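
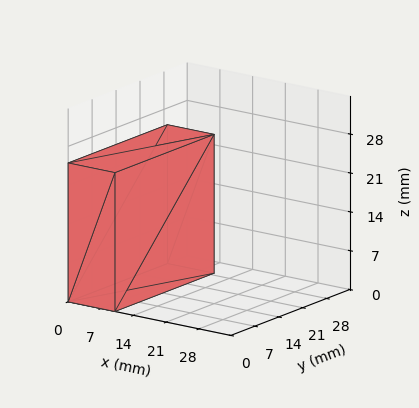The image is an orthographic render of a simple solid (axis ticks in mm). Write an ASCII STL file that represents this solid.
Reading the render: the shape is a rectangular box, roughly 10 × 29 mm footprint and 25 mm tall (dimensions read to the nearest mm from the axis ticks). For the STL, each face is triangulated and given an outward normal.

solid part
  facet normal 0.0000 0.0000 -1.0000
    outer loop
      vertex 10.000 29.000 0.000
      vertex 10.000 0.000 0.000
      vertex 0.000 0.000 0.000
    endloop
  endfacet
  facet normal 0.0000 0.0000 -1.0000
    outer loop
      vertex 0.000 29.000 0.000
      vertex 10.000 29.000 0.000
      vertex 0.000 0.000 0.000
    endloop
  endfacet
  facet normal 0.0000 0.0000 1.0000
    outer loop
      vertex 0.000 0.000 25.000
      vertex 10.000 0.000 25.000
      vertex 10.000 29.000 25.000
    endloop
  endfacet
  facet normal 0.0000 0.0000 1.0000
    outer loop
      vertex 0.000 0.000 25.000
      vertex 10.000 29.000 25.000
      vertex 0.000 29.000 25.000
    endloop
  endfacet
  facet normal 0.0000 -1.0000 0.0000
    outer loop
      vertex 0.000 0.000 0.000
      vertex 10.000 0.000 0.000
      vertex 10.000 0.000 25.000
    endloop
  endfacet
  facet normal 0.0000 -1.0000 0.0000
    outer loop
      vertex 0.000 0.000 0.000
      vertex 10.000 0.000 25.000
      vertex 0.000 0.000 25.000
    endloop
  endfacet
  facet normal 0.0000 1.0000 0.0000
    outer loop
      vertex 10.000 29.000 25.000
      vertex 10.000 29.000 0.000
      vertex 0.000 29.000 0.000
    endloop
  endfacet
  facet normal 0.0000 1.0000 0.0000
    outer loop
      vertex 0.000 29.000 25.000
      vertex 10.000 29.000 25.000
      vertex 0.000 29.000 0.000
    endloop
  endfacet
  facet normal -1.0000 0.0000 0.0000
    outer loop
      vertex 0.000 29.000 25.000
      vertex 0.000 29.000 0.000
      vertex 0.000 0.000 0.000
    endloop
  endfacet
  facet normal -1.0000 0.0000 0.0000
    outer loop
      vertex 0.000 0.000 25.000
      vertex 0.000 29.000 25.000
      vertex 0.000 0.000 0.000
    endloop
  endfacet
  facet normal 1.0000 0.0000 0.0000
    outer loop
      vertex 10.000 0.000 0.000
      vertex 10.000 29.000 0.000
      vertex 10.000 29.000 25.000
    endloop
  endfacet
  facet normal 1.0000 0.0000 0.0000
    outer loop
      vertex 10.000 0.000 0.000
      vertex 10.000 29.000 25.000
      vertex 10.000 0.000 25.000
    endloop
  endfacet
endsolid part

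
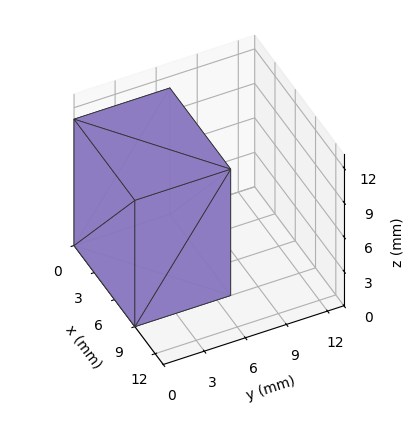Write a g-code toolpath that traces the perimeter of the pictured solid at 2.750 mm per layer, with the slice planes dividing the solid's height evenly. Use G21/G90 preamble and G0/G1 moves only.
Reading the render: the shape is a rectangular box, roughly 9 × 7 mm footprint and 11 mm tall (dimensions read to the nearest mm from the axis ticks). For the g-code, the solid's height is divided into equal slices at the stated Δz and each level perimeter traced with G1 moves after a G0 lift.

; perimeter-only toolpath
G21 ; units = mm
G90 ; absolute positioning
G28 ; home
; layer 1
G0 Z2.750
G0 X0.000 Y0.000
G1 X9.000 Y0.000
G1 X9.000 Y7.000
G1 X0.000 Y7.000
G1 X0.000 Y0.000
; layer 2
G0 Z5.500
G0 X0.000 Y0.000
G1 X9.000 Y0.000
G1 X9.000 Y7.000
G1 X0.000 Y7.000
G1 X0.000 Y0.000
; layer 3
G0 Z8.250
G0 X0.000 Y0.000
G1 X9.000 Y0.000
G1 X9.000 Y7.000
G1 X0.000 Y7.000
G1 X0.000 Y0.000
; layer 4
G0 Z11.000
G0 X0.000 Y0.000
G1 X9.000 Y0.000
G1 X9.000 Y7.000
G1 X0.000 Y7.000
G1 X0.000 Y0.000
M2 ; end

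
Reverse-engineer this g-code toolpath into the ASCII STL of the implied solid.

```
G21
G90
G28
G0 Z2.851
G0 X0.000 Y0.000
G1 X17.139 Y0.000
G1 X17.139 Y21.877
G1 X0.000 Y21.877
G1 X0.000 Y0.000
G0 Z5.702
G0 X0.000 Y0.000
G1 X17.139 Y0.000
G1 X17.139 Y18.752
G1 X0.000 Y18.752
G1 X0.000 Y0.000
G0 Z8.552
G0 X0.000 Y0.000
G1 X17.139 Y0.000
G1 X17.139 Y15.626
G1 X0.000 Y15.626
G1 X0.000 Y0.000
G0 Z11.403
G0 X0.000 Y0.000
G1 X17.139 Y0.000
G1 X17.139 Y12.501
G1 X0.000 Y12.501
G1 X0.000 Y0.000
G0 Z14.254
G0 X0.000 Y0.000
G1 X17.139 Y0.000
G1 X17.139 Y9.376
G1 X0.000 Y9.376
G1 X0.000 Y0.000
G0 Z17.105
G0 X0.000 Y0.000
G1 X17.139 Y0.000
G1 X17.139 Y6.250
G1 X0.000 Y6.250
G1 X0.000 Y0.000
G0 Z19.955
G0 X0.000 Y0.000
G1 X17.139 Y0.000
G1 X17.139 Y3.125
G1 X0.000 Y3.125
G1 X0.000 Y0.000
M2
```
solid part
  facet normal 0.0000 0.0000 -1.0000
    outer loop
      vertex 17.139 25.002 0.000
      vertex 17.139 0.000 0.000
      vertex 0.000 0.000 0.000
    endloop
  endfacet
  facet normal 0.0000 0.0000 -1.0000
    outer loop
      vertex 0.000 25.002 0.000
      vertex 17.139 25.002 0.000
      vertex 0.000 0.000 0.000
    endloop
  endfacet
  facet normal 0.0000 -1.0000 0.0000
    outer loop
      vertex 0.000 0.000 0.000
      vertex 17.139 0.000 0.000
      vertex 17.139 0.000 22.806
    endloop
  endfacet
  facet normal 0.0000 -1.0000 0.0000
    outer loop
      vertex 0.000 0.000 0.000
      vertex 17.139 0.000 22.806
      vertex 0.000 0.000 22.806
    endloop
  endfacet
  facet normal 0.0000 0.6739 0.7388
    outer loop
      vertex 0.000 0.000 22.806
      vertex 17.139 0.000 22.806
      vertex 17.139 25.002 0.000
    endloop
  endfacet
  facet normal 0.0000 0.6739 0.7388
    outer loop
      vertex 0.000 0.000 22.806
      vertex 17.139 25.002 0.000
      vertex 0.000 25.002 0.000
    endloop
  endfacet
  facet normal -1.0000 0.0000 0.0000
    outer loop
      vertex 0.000 0.000 22.806
      vertex 0.000 25.002 0.000
      vertex 0.000 0.000 0.000
    endloop
  endfacet
  facet normal 1.0000 0.0000 0.0000
    outer loop
      vertex 17.139 0.000 0.000
      vertex 17.139 25.002 0.000
      vertex 17.139 0.000 22.806
    endloop
  endfacet
endsolid part

The G0 Z moves step by Δz≈2.851 mm. The G1 loops shrink linearly with z, so the solid tapers from its base footprint up to z≈22.8. Closing with a flat bottom cap and the tapered top and triangulating gives 8 facets — a wedge (ramp): 17.1 × 25 mm base, rising to 22.8 mm along the y=0 edge and sloping linearly to z=0 at y=25.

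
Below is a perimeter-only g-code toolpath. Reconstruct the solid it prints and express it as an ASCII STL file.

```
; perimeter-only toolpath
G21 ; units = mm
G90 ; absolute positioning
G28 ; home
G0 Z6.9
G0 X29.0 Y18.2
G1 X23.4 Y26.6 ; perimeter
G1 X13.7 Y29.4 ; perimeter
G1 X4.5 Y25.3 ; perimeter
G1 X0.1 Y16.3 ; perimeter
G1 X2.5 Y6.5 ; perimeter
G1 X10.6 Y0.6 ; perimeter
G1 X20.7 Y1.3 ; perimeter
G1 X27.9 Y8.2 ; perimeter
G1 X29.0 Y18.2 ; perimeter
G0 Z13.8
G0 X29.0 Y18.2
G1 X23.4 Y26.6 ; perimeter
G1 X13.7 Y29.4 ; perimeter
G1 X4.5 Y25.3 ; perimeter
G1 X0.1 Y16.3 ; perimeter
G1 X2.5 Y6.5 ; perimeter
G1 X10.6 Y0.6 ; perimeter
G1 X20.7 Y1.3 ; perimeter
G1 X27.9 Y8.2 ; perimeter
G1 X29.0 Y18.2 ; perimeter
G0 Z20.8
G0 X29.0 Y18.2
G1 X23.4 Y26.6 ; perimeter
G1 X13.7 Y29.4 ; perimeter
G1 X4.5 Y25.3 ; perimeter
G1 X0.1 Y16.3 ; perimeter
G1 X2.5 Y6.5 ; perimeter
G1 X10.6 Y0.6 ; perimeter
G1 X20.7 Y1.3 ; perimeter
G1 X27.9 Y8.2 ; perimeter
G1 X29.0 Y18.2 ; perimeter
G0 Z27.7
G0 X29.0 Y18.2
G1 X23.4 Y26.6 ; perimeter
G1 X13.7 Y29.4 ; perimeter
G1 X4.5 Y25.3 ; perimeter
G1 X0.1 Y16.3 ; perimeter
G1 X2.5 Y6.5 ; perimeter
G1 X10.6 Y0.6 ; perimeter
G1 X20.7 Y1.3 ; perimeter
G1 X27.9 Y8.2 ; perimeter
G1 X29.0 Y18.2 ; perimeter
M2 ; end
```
solid part
  facet normal 0.0000 0.0000 -1.0000
    outer loop
      vertex 13.7 29.4 0.0
      vertex 23.4 26.6 0.0
      vertex 29.0 18.2 0.0
    endloop
  endfacet
  facet normal 0.0000 0.0000 -1.0000
    outer loop
      vertex 4.5 25.3 0.0
      vertex 13.7 29.4 0.0
      vertex 29.0 18.2 0.0
    endloop
  endfacet
  facet normal 0.0000 0.0000 -1.0000
    outer loop
      vertex 0.1 16.3 0.0
      vertex 4.5 25.3 0.0
      vertex 29.0 18.2 0.0
    endloop
  endfacet
  facet normal 0.0000 0.0000 -1.0000
    outer loop
      vertex 2.5 6.5 0.0
      vertex 0.1 16.3 0.0
      vertex 29.0 18.2 0.0
    endloop
  endfacet
  facet normal 0.0000 0.0000 -1.0000
    outer loop
      vertex 10.6 0.6 0.0
      vertex 2.5 6.5 0.0
      vertex 29.0 18.2 0.0
    endloop
  endfacet
  facet normal 0.0000 0.0000 -1.0000
    outer loop
      vertex 20.7 1.3 0.0
      vertex 10.6 0.6 0.0
      vertex 29.0 18.2 0.0
    endloop
  endfacet
  facet normal 0.0000 0.0000 -1.0000
    outer loop
      vertex 27.9 8.2 0.0
      vertex 20.7 1.3 0.0
      vertex 29.0 18.2 0.0
    endloop
  endfacet
  facet normal 0.0000 0.0000 1.0000
    outer loop
      vertex 29.0 18.2 27.7
      vertex 23.4 26.6 27.7
      vertex 13.7 29.4 27.7
    endloop
  endfacet
  facet normal 0.0000 0.0000 1.0000
    outer loop
      vertex 29.0 18.2 27.7
      vertex 13.7 29.4 27.7
      vertex 4.5 25.3 27.7
    endloop
  endfacet
  facet normal 0.0000 0.0000 1.0000
    outer loop
      vertex 29.0 18.2 27.7
      vertex 4.5 25.3 27.7
      vertex 0.1 16.3 27.7
    endloop
  endfacet
  facet normal 0.0000 0.0000 1.0000
    outer loop
      vertex 29.0 18.2 27.7
      vertex 0.1 16.3 27.7
      vertex 2.5 6.5 27.7
    endloop
  endfacet
  facet normal 0.0000 0.0000 1.0000
    outer loop
      vertex 29.0 18.2 27.7
      vertex 2.5 6.5 27.7
      vertex 10.6 0.6 27.7
    endloop
  endfacet
  facet normal 0.0000 0.0000 1.0000
    outer loop
      vertex 29.0 18.2 27.7
      vertex 10.6 0.6 27.7
      vertex 20.7 1.3 27.7
    endloop
  endfacet
  facet normal 0.0000 0.0000 1.0000
    outer loop
      vertex 29.0 18.2 27.7
      vertex 20.7 1.3 27.7
      vertex 27.9 8.2 27.7
    endloop
  endfacet
  facet normal 0.8321 0.5547 0.0000
    outer loop
      vertex 29.0 18.2 0.0
      vertex 23.4 26.6 0.0
      vertex 23.4 26.6 27.7
    endloop
  endfacet
  facet normal 0.8321 0.5547 0.0000
    outer loop
      vertex 29.0 18.2 0.0
      vertex 23.4 26.6 27.7
      vertex 29.0 18.2 27.7
    endloop
  endfacet
  facet normal 0.2773 0.9608 0.0000
    outer loop
      vertex 23.4 26.6 0.0
      vertex 13.7 29.4 0.0
      vertex 13.7 29.4 27.7
    endloop
  endfacet
  facet normal 0.2773 0.9608 0.0000
    outer loop
      vertex 23.4 26.6 0.0
      vertex 13.7 29.4 27.7
      vertex 23.4 26.6 27.7
    endloop
  endfacet
  facet normal -0.4071 0.9134 0.0000
    outer loop
      vertex 13.7 29.4 0.0
      vertex 4.5 25.3 0.0
      vertex 4.5 25.3 27.7
    endloop
  endfacet
  facet normal -0.4071 0.9134 0.0000
    outer loop
      vertex 13.7 29.4 0.0
      vertex 4.5 25.3 27.7
      vertex 13.7 29.4 27.7
    endloop
  endfacet
  facet normal -0.8984 0.4392 0.0000
    outer loop
      vertex 4.5 25.3 0.0
      vertex 0.1 16.3 0.0
      vertex 0.1 16.3 27.7
    endloop
  endfacet
  facet normal -0.8984 0.4392 0.0000
    outer loop
      vertex 4.5 25.3 0.0
      vertex 0.1 16.3 27.7
      vertex 4.5 25.3 27.7
    endloop
  endfacet
  facet normal -0.9713 -0.2379 0.0000
    outer loop
      vertex 0.1 16.3 0.0
      vertex 2.5 6.5 0.0
      vertex 2.5 6.5 27.7
    endloop
  endfacet
  facet normal -0.9713 -0.2379 0.0000
    outer loop
      vertex 0.1 16.3 0.0
      vertex 2.5 6.5 27.7
      vertex 0.1 16.3 27.7
    endloop
  endfacet
  facet normal -0.5888 -0.8083 0.0000
    outer loop
      vertex 2.5 6.5 0.0
      vertex 10.6 0.6 0.0
      vertex 10.6 0.6 27.7
    endloop
  endfacet
  facet normal -0.5888 -0.8083 0.0000
    outer loop
      vertex 2.5 6.5 0.0
      vertex 10.6 0.6 27.7
      vertex 2.5 6.5 27.7
    endloop
  endfacet
  facet normal 0.0691 -0.9976 0.0000
    outer loop
      vertex 10.6 0.6 0.0
      vertex 20.7 1.3 0.0
      vertex 20.7 1.3 27.7
    endloop
  endfacet
  facet normal 0.0691 -0.9976 0.0000
    outer loop
      vertex 10.6 0.6 0.0
      vertex 20.7 1.3 27.7
      vertex 10.6 0.6 27.7
    endloop
  endfacet
  facet normal 0.6919 -0.7220 0.0000
    outer loop
      vertex 20.7 1.3 0.0
      vertex 27.9 8.2 0.0
      vertex 27.9 8.2 27.7
    endloop
  endfacet
  facet normal 0.6919 -0.7220 0.0000
    outer loop
      vertex 20.7 1.3 0.0
      vertex 27.9 8.2 27.7
      vertex 20.7 1.3 27.7
    endloop
  endfacet
  facet normal 0.9940 -0.1093 0.0000
    outer loop
      vertex 27.9 8.2 0.0
      vertex 29.0 18.2 0.0
      vertex 29.0 18.2 27.7
    endloop
  endfacet
  facet normal 0.9940 -0.1093 0.0000
    outer loop
      vertex 27.9 8.2 0.0
      vertex 29.0 18.2 27.7
      vertex 27.9 8.2 27.7
    endloop
  endfacet
endsolid part

The G0 Z moves step by Δz≈6.9 mm. Every layer's G1 loop is the same polygon, so the solid is a straight extrusion of it from z=0 to z≈27.7. Closing with flat bottom and top caps and triangulating gives 32 facets — a regular 9-sided prism (a cylinder approximated with 9 flat sides), circumscribed radius ≈ 14.7 mm, height ≈ 27.7 mm.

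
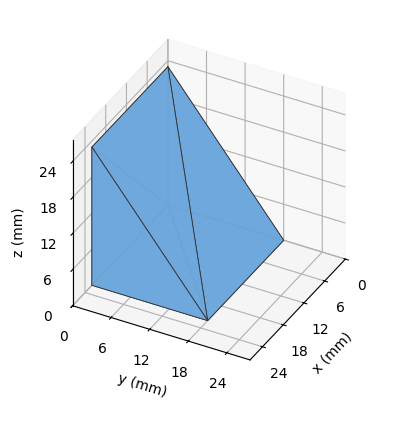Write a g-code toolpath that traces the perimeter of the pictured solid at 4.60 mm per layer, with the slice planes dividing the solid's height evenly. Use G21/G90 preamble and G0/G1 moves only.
Reading the render: the shape is a wedge (ramp): 22 × 18 mm base, rising to 23 mm along the y=0 edge and sloping linearly to z=0 at y=18 (dimensions read to the nearest mm from the axis ticks). For the g-code, the solid's height is divided into equal slices at the stated Δz and each level perimeter traced with G1 moves after a G0 lift.

; perimeter-only toolpath
G21 ; units = mm
G90 ; absolute positioning
G28 ; home
; layer 1
G0 Z4.60
G0 X0.00 Y0.00
G1 X22.00 Y0.00
G1 X22.00 Y14.40
G1 X0.00 Y14.40
G1 X0.00 Y0.00
; layer 2
G0 Z9.20
G0 X0.00 Y0.00
G1 X22.00 Y0.00
G1 X22.00 Y10.80
G1 X0.00 Y10.80
G1 X0.00 Y0.00
; layer 3
G0 Z13.80
G0 X0.00 Y0.00
G1 X22.00 Y0.00
G1 X22.00 Y7.20
G1 X0.00 Y7.20
G1 X0.00 Y0.00
; layer 4
G0 Z18.40
G0 X0.00 Y0.00
G1 X22.00 Y0.00
G1 X22.00 Y3.60
G1 X0.00 Y3.60
G1 X0.00 Y0.00
M2 ; end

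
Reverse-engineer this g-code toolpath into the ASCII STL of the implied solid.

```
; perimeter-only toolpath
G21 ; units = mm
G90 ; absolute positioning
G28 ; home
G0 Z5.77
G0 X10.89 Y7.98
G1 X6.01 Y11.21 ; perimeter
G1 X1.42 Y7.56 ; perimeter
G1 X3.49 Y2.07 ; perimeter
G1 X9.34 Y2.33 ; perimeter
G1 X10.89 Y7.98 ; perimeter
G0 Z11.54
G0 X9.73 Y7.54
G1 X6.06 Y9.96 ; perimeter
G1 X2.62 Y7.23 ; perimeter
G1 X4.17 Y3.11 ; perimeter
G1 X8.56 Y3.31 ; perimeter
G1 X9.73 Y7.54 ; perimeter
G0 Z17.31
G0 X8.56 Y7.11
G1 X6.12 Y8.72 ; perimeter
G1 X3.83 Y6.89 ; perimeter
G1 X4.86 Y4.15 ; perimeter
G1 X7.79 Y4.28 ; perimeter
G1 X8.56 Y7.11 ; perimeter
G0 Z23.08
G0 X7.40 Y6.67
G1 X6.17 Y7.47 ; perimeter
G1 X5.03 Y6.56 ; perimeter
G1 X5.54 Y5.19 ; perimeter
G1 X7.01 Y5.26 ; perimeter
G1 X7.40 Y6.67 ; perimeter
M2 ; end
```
solid part
  facet normal 0.0000 0.0000 -1.0000
    outer loop
      vertex 0.22 7.89 0.00
      vertex 5.95 12.45 0.00
      vertex 12.06 8.42 0.00
    endloop
  endfacet
  facet normal 0.0000 0.0000 -1.0000
    outer loop
      vertex 2.80 1.03 0.00
      vertex 0.22 7.89 0.00
      vertex 12.06 8.42 0.00
    endloop
  endfacet
  facet normal 0.0000 0.0000 -1.0000
    outer loop
      vertex 10.12 1.36 0.00
      vertex 2.80 1.03 0.00
      vertex 12.06 8.42 0.00
    endloop
  endfacet
  facet normal 0.5424 0.8223 0.1720
    outer loop
      vertex 12.06 8.42 0.00
      vertex 5.95 12.45 0.00
      vertex 6.23 6.23 28.85
    endloop
  endfacet
  facet normal -0.6134 0.7708 0.1721
    outer loop
      vertex 5.95 12.45 0.00
      vertex 0.22 7.89 0.00
      vertex 6.23 6.23 28.85
    endloop
  endfacet
  facet normal -0.9220 -0.3468 0.1721
    outer loop
      vertex 0.22 7.89 0.00
      vertex 2.80 1.03 0.00
      vertex 6.23 6.23 28.85
    endloop
  endfacet
  facet normal 0.0444 -0.9841 0.1721
    outer loop
      vertex 2.80 1.03 0.00
      vertex 10.12 1.36 0.00
      vertex 6.23 6.23 28.85
    endloop
  endfacet
  facet normal 0.9499 -0.2610 0.1721
    outer loop
      vertex 10.12 1.36 0.00
      vertex 12.06 8.42 0.00
      vertex 6.23 6.23 28.85
    endloop
  endfacet
endsolid part

The G0 Z moves step by Δz≈5.77 mm. The G1 loops shrink linearly with z, so the solid tapers from its base footprint up to z≈28.9. Closing with a flat bottom cap and the tapered top and triangulating gives 8 facets — a regular 5-sided pyramid, base circumscribed radius ≈ 6.23 mm, apex at z ≈ 28.9 mm.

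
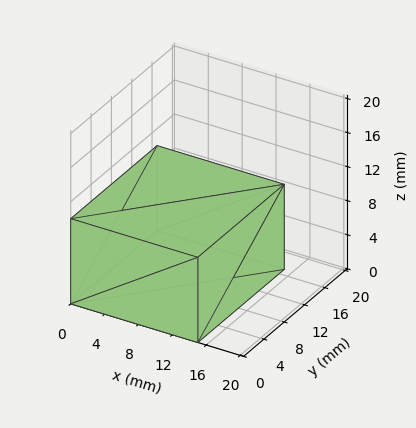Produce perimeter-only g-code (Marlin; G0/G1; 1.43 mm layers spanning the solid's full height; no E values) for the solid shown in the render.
Reading the render: the shape is a rectangular box, roughly 15 × 17 mm footprint and 10 mm tall (dimensions read to the nearest mm from the axis ticks). For the g-code, the solid's height is divided into equal slices at the stated Δz and each level perimeter traced with G1 moves after a G0 lift.

; perimeter-only toolpath
G21 ; units = mm
G90 ; absolute positioning
G28 ; home
; layer 1
G0 Z1.43
G0 X0.00 Y0.00
G1 X15.00 Y0.00
G1 X15.00 Y17.00
G1 X0.00 Y17.00
G1 X0.00 Y0.00
; layer 2
G0 Z2.86
G0 X0.00 Y0.00
G1 X15.00 Y0.00
G1 X15.00 Y17.00
G1 X0.00 Y17.00
G1 X0.00 Y0.00
; layer 3
G0 Z4.29
G0 X0.00 Y0.00
G1 X15.00 Y0.00
G1 X15.00 Y17.00
G1 X0.00 Y17.00
G1 X0.00 Y0.00
; layer 4
G0 Z5.71
G0 X0.00 Y0.00
G1 X15.00 Y0.00
G1 X15.00 Y17.00
G1 X0.00 Y17.00
G1 X0.00 Y0.00
; layer 5
G0 Z7.14
G0 X0.00 Y0.00
G1 X15.00 Y0.00
G1 X15.00 Y17.00
G1 X0.00 Y17.00
G1 X0.00 Y0.00
; layer 6
G0 Z8.57
G0 X0.00 Y0.00
G1 X15.00 Y0.00
G1 X15.00 Y17.00
G1 X0.00 Y17.00
G1 X0.00 Y0.00
; layer 7
G0 Z10.00
G0 X0.00 Y0.00
G1 X15.00 Y0.00
G1 X15.00 Y17.00
G1 X0.00 Y17.00
G1 X0.00 Y0.00
M2 ; end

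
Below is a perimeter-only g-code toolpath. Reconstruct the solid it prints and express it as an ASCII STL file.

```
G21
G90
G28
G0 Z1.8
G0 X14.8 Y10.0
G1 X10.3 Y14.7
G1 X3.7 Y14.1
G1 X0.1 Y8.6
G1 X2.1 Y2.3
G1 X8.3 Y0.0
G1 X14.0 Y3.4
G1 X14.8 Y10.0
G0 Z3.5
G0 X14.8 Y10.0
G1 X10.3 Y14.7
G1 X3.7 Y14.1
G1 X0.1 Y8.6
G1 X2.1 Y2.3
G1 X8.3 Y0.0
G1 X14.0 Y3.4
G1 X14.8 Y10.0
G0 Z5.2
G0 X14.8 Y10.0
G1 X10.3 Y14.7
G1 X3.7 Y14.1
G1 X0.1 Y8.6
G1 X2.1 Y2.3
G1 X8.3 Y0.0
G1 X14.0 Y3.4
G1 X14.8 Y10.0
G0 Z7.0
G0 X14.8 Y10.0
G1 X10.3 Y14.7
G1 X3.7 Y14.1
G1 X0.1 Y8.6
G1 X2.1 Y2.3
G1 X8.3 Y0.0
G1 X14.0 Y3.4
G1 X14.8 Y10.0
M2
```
solid part
  facet normal 0.0000 0.0000 -1.0000
    outer loop
      vertex 3.7 14.1 0.0
      vertex 10.3 14.7 0.0
      vertex 14.8 10.0 0.0
    endloop
  endfacet
  facet normal 0.0000 0.0000 -1.0000
    outer loop
      vertex 0.1 8.6 0.0
      vertex 3.7 14.1 0.0
      vertex 14.8 10.0 0.0
    endloop
  endfacet
  facet normal 0.0000 0.0000 -1.0000
    outer loop
      vertex 2.1 2.3 0.0
      vertex 0.1 8.6 0.0
      vertex 14.8 10.0 0.0
    endloop
  endfacet
  facet normal 0.0000 0.0000 -1.0000
    outer loop
      vertex 8.3 0.0 0.0
      vertex 2.1 2.3 0.0
      vertex 14.8 10.0 0.0
    endloop
  endfacet
  facet normal 0.0000 0.0000 -1.0000
    outer loop
      vertex 14.0 3.4 0.0
      vertex 8.3 0.0 0.0
      vertex 14.8 10.0 0.0
    endloop
  endfacet
  facet normal 0.0000 0.0000 1.0000
    outer loop
      vertex 14.8 10.0 7.0
      vertex 10.3 14.7 7.0
      vertex 3.7 14.1 7.0
    endloop
  endfacet
  facet normal 0.0000 0.0000 1.0000
    outer loop
      vertex 14.8 10.0 7.0
      vertex 3.7 14.1 7.0
      vertex 0.1 8.6 7.0
    endloop
  endfacet
  facet normal 0.0000 0.0000 1.0000
    outer loop
      vertex 14.8 10.0 7.0
      vertex 0.1 8.6 7.0
      vertex 2.1 2.3 7.0
    endloop
  endfacet
  facet normal 0.0000 0.0000 1.0000
    outer loop
      vertex 14.8 10.0 7.0
      vertex 2.1 2.3 7.0
      vertex 8.3 0.0 7.0
    endloop
  endfacet
  facet normal 0.0000 0.0000 1.0000
    outer loop
      vertex 14.8 10.0 7.0
      vertex 8.3 0.0 7.0
      vertex 14.0 3.4 7.0
    endloop
  endfacet
  facet normal 0.7223 0.6916 0.0000
    outer loop
      vertex 14.8 10.0 0.0
      vertex 10.3 14.7 0.0
      vertex 10.3 14.7 7.0
    endloop
  endfacet
  facet normal 0.7223 0.6916 0.0000
    outer loop
      vertex 14.8 10.0 0.0
      vertex 10.3 14.7 7.0
      vertex 14.8 10.0 7.0
    endloop
  endfacet
  facet normal -0.0905 0.9959 0.0000
    outer loop
      vertex 10.3 14.7 0.0
      vertex 3.7 14.1 0.0
      vertex 3.7 14.1 7.0
    endloop
  endfacet
  facet normal -0.0905 0.9959 0.0000
    outer loop
      vertex 10.3 14.7 0.0
      vertex 3.7 14.1 7.0
      vertex 10.3 14.7 7.0
    endloop
  endfacet
  facet normal -0.8367 0.5477 0.0000
    outer loop
      vertex 3.7 14.1 0.0
      vertex 0.1 8.6 0.0
      vertex 0.1 8.6 7.0
    endloop
  endfacet
  facet normal -0.8367 0.5477 0.0000
    outer loop
      vertex 3.7 14.1 0.0
      vertex 0.1 8.6 7.0
      vertex 3.7 14.1 7.0
    endloop
  endfacet
  facet normal -0.9531 -0.3026 0.0000
    outer loop
      vertex 0.1 8.6 0.0
      vertex 2.1 2.3 0.0
      vertex 2.1 2.3 7.0
    endloop
  endfacet
  facet normal -0.9531 -0.3026 0.0000
    outer loop
      vertex 0.1 8.6 0.0
      vertex 2.1 2.3 7.0
      vertex 0.1 8.6 7.0
    endloop
  endfacet
  facet normal -0.3478 -0.9376 0.0000
    outer loop
      vertex 2.1 2.3 0.0
      vertex 8.3 0.0 0.0
      vertex 8.3 0.0 7.0
    endloop
  endfacet
  facet normal -0.3478 -0.9376 0.0000
    outer loop
      vertex 2.1 2.3 0.0
      vertex 8.3 0.0 7.0
      vertex 2.1 2.3 7.0
    endloop
  endfacet
  facet normal 0.5123 -0.8588 0.0000
    outer loop
      vertex 8.3 0.0 0.0
      vertex 14.0 3.4 0.0
      vertex 14.0 3.4 7.0
    endloop
  endfacet
  facet normal 0.5123 -0.8588 0.0000
    outer loop
      vertex 8.3 0.0 0.0
      vertex 14.0 3.4 7.0
      vertex 8.3 0.0 7.0
    endloop
  endfacet
  facet normal 0.9927 -0.1203 0.0000
    outer loop
      vertex 14.0 3.4 0.0
      vertex 14.8 10.0 0.0
      vertex 14.8 10.0 7.0
    endloop
  endfacet
  facet normal 0.9927 -0.1203 0.0000
    outer loop
      vertex 14.0 3.4 0.0
      vertex 14.8 10.0 7.0
      vertex 14.0 3.4 7.0
    endloop
  endfacet
endsolid part

The G0 Z moves step by Δz≈1.8 mm. Every layer's G1 loop is the same polygon, so the solid is a straight extrusion of it from z=0 to z≈7. Closing with flat bottom and top caps and triangulating gives 24 facets — a regular 7-sided prism (a cylinder approximated with 7 flat sides), circumscribed radius ≈ 7.6 mm, height ≈ 7 mm.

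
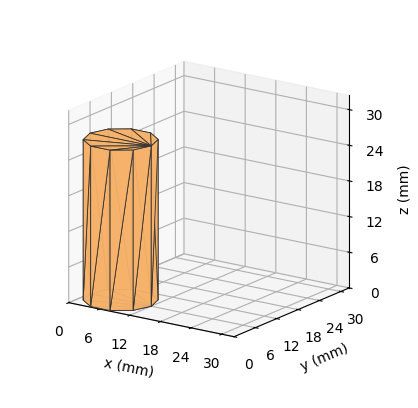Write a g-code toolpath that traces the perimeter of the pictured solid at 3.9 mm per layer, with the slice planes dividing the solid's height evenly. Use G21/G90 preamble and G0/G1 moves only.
Reading the render: the shape is a regular 10-sided prism (a cylinder approximated with 10 flat sides), circumscribed radius ≈ 6 mm, height ≈ 27 mm (dimensions read to the nearest mm from the axis ticks). For the g-code, the solid's height is divided into equal slices at the stated Δz and each level perimeter traced with G1 moves after a G0 lift.

; perimeter-only toolpath
G21 ; units = mm
G90 ; absolute positioning
G28 ; home
; layer 1
G0 Z3.9
G0 X12.0 Y6.0
G1 X10.9 Y9.5
G1 X7.9 Y11.7
G1 X4.1 Y11.7
G1 X1.1 Y9.5
G1 X0.0 Y6.0
G1 X1.1 Y2.5
G1 X4.1 Y0.3
G1 X7.9 Y0.3
G1 X10.9 Y2.5
G1 X12.0 Y6.0
; layer 2
G0 Z7.7
G0 X12.0 Y6.0
G1 X10.9 Y9.5
G1 X7.9 Y11.7
G1 X4.1 Y11.7
G1 X1.1 Y9.5
G1 X0.0 Y6.0
G1 X1.1 Y2.5
G1 X4.1 Y0.3
G1 X7.9 Y0.3
G1 X10.9 Y2.5
G1 X12.0 Y6.0
; layer 3
G0 Z11.6
G0 X12.0 Y6.0
G1 X10.9 Y9.5
G1 X7.9 Y11.7
G1 X4.1 Y11.7
G1 X1.1 Y9.5
G1 X0.0 Y6.0
G1 X1.1 Y2.5
G1 X4.1 Y0.3
G1 X7.9 Y0.3
G1 X10.9 Y2.5
G1 X12.0 Y6.0
; layer 4
G0 Z15.4
G0 X12.0 Y6.0
G1 X10.9 Y9.5
G1 X7.9 Y11.7
G1 X4.1 Y11.7
G1 X1.1 Y9.5
G1 X0.0 Y6.0
G1 X1.1 Y2.5
G1 X4.1 Y0.3
G1 X7.9 Y0.3
G1 X10.9 Y2.5
G1 X12.0 Y6.0
; layer 5
G0 Z19.3
G0 X12.0 Y6.0
G1 X10.9 Y9.5
G1 X7.9 Y11.7
G1 X4.1 Y11.7
G1 X1.1 Y9.5
G1 X0.0 Y6.0
G1 X1.1 Y2.5
G1 X4.1 Y0.3
G1 X7.9 Y0.3
G1 X10.9 Y2.5
G1 X12.0 Y6.0
; layer 6
G0 Z23.1
G0 X12.0 Y6.0
G1 X10.9 Y9.5
G1 X7.9 Y11.7
G1 X4.1 Y11.7
G1 X1.1 Y9.5
G1 X0.0 Y6.0
G1 X1.1 Y2.5
G1 X4.1 Y0.3
G1 X7.9 Y0.3
G1 X10.9 Y2.5
G1 X12.0 Y6.0
; layer 7
G0 Z27.0
G0 X12.0 Y6.0
G1 X10.9 Y9.5
G1 X7.9 Y11.7
G1 X4.1 Y11.7
G1 X1.1 Y9.5
G1 X0.0 Y6.0
G1 X1.1 Y2.5
G1 X4.1 Y0.3
G1 X7.9 Y0.3
G1 X10.9 Y2.5
G1 X12.0 Y6.0
M2 ; end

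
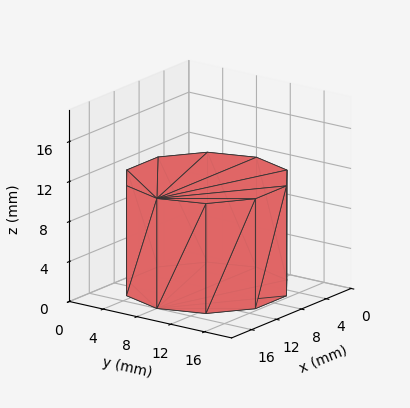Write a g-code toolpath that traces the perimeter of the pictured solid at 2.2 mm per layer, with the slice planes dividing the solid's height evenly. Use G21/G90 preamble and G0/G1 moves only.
Reading the render: the shape is a regular 10-sided prism (a cylinder approximated with 10 flat sides), circumscribed radius ≈ 8 mm, height ≈ 11 mm (dimensions read to the nearest mm from the axis ticks). For the g-code, the solid's height is divided into equal slices at the stated Δz and each level perimeter traced with G1 moves after a G0 lift.

; perimeter-only toolpath
G21 ; units = mm
G90 ; absolute positioning
G28 ; home
; layer 1
G0 Z2.2
G0 X16.0 Y8.0
G1 X14.5 Y12.7
G1 X10.5 Y15.6
G1 X5.5 Y15.6
G1 X1.5 Y12.7
G1 X0.0 Y8.0
G1 X1.5 Y3.3
G1 X5.5 Y0.4
G1 X10.5 Y0.4
G1 X14.5 Y3.3
G1 X16.0 Y8.0
; layer 2
G0 Z4.4
G0 X16.0 Y8.0
G1 X14.5 Y12.7
G1 X10.5 Y15.6
G1 X5.5 Y15.6
G1 X1.5 Y12.7
G1 X0.0 Y8.0
G1 X1.5 Y3.3
G1 X5.5 Y0.4
G1 X10.5 Y0.4
G1 X14.5 Y3.3
G1 X16.0 Y8.0
; layer 3
G0 Z6.6
G0 X16.0 Y8.0
G1 X14.5 Y12.7
G1 X10.5 Y15.6
G1 X5.5 Y15.6
G1 X1.5 Y12.7
G1 X0.0 Y8.0
G1 X1.5 Y3.3
G1 X5.5 Y0.4
G1 X10.5 Y0.4
G1 X14.5 Y3.3
G1 X16.0 Y8.0
; layer 4
G0 Z8.8
G0 X16.0 Y8.0
G1 X14.5 Y12.7
G1 X10.5 Y15.6
G1 X5.5 Y15.6
G1 X1.5 Y12.7
G1 X0.0 Y8.0
G1 X1.5 Y3.3
G1 X5.5 Y0.4
G1 X10.5 Y0.4
G1 X14.5 Y3.3
G1 X16.0 Y8.0
; layer 5
G0 Z11.0
G0 X16.0 Y8.0
G1 X14.5 Y12.7
G1 X10.5 Y15.6
G1 X5.5 Y15.6
G1 X1.5 Y12.7
G1 X0.0 Y8.0
G1 X1.5 Y3.3
G1 X5.5 Y0.4
G1 X10.5 Y0.4
G1 X14.5 Y3.3
G1 X16.0 Y8.0
M2 ; end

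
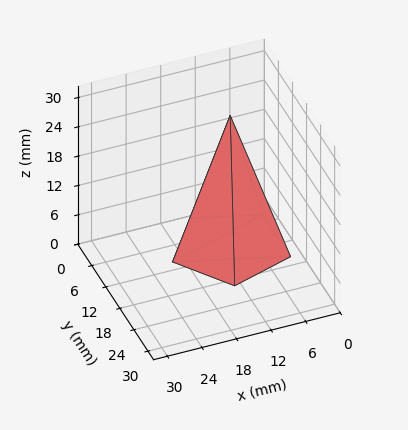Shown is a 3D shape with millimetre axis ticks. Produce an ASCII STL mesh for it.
Reading the render: the shape is a regular 5-sided pyramid, base circumscribed radius ≈ 10 mm, apex at z ≈ 27 mm (dimensions read to the nearest mm from the axis ticks). For the STL, each face is triangulated and given an outward normal.

solid part
  facet normal 0.0000 0.0000 -1.0000
    outer loop
      vertex 1.91 15.88 0.00
      vertex 13.09 19.51 0.00
      vertex 20.00 10.00 0.00
    endloop
  endfacet
  facet normal 0.0000 0.0000 -1.0000
    outer loop
      vertex 1.91 4.12 0.00
      vertex 1.91 15.88 0.00
      vertex 20.00 10.00 0.00
    endloop
  endfacet
  facet normal 0.0000 0.0000 -1.0000
    outer loop
      vertex 13.09 0.49 0.00
      vertex 1.91 4.12 0.00
      vertex 20.00 10.00 0.00
    endloop
  endfacet
  facet normal 0.7750 0.5631 0.2870
    outer loop
      vertex 20.00 10.00 0.00
      vertex 13.09 19.51 0.00
      vertex 10.00 10.00 27.00
    endloop
  endfacet
  facet normal -0.2958 0.9111 0.2871
    outer loop
      vertex 13.09 19.51 0.00
      vertex 1.91 15.88 0.00
      vertex 10.00 10.00 27.00
    endloop
  endfacet
  facet normal -0.9579 0.0000 0.2870
    outer loop
      vertex 1.91 15.88 0.00
      vertex 1.91 4.12 0.00
      vertex 10.00 10.00 27.00
    endloop
  endfacet
  facet normal -0.2958 -0.9111 0.2871
    outer loop
      vertex 1.91 4.12 0.00
      vertex 13.09 0.49 0.00
      vertex 10.00 10.00 27.00
    endloop
  endfacet
  facet normal 0.7750 -0.5631 0.2870
    outer loop
      vertex 13.09 0.49 0.00
      vertex 20.00 10.00 0.00
      vertex 10.00 10.00 27.00
    endloop
  endfacet
endsolid part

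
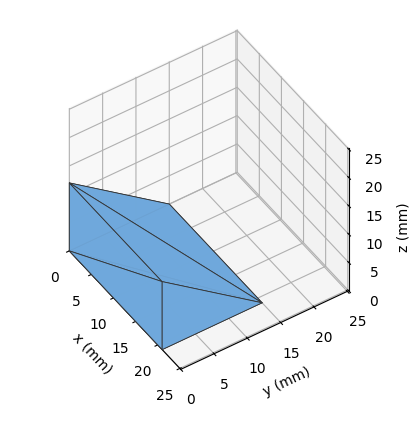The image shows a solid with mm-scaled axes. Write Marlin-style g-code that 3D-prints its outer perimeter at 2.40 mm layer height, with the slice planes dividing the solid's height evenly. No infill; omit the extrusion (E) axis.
Reading the render: the shape is a wedge (ramp): 21 × 15 mm base, rising to 12 mm along the y=0 edge and sloping linearly to z=0 at y=15 (dimensions read to the nearest mm from the axis ticks). For the g-code, the solid's height is divided into equal slices at the stated Δz and each level perimeter traced with G1 moves after a G0 lift.

; perimeter-only toolpath
G21 ; units = mm
G90 ; absolute positioning
G28 ; home
; layer 1
G0 Z2.40
G0 X0.00 Y0.00
G1 X21.00 Y0.00
G1 X21.00 Y12.00
G1 X0.00 Y12.00
G1 X0.00 Y0.00
; layer 2
G0 Z4.80
G0 X0.00 Y0.00
G1 X21.00 Y0.00
G1 X21.00 Y9.00
G1 X0.00 Y9.00
G1 X0.00 Y0.00
; layer 3
G0 Z7.20
G0 X0.00 Y0.00
G1 X21.00 Y0.00
G1 X21.00 Y6.00
G1 X0.00 Y6.00
G1 X0.00 Y0.00
; layer 4
G0 Z9.60
G0 X0.00 Y0.00
G1 X21.00 Y0.00
G1 X21.00 Y3.00
G1 X0.00 Y3.00
G1 X0.00 Y0.00
M2 ; end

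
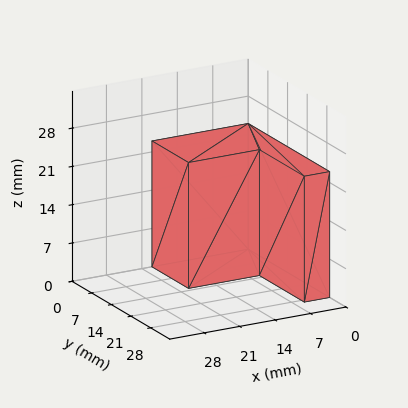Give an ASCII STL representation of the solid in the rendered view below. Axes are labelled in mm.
Reading the render: the shape is an L-shaped prism: outer 19 × 29 mm, arm thicknesses ≈ 13 mm (horizontal) and 5 mm (vertical), extruded 23 mm in z (dimensions read to the nearest mm from the axis ticks). For the STL, each face is triangulated and given an outward normal.

solid part
  facet normal 0.0000 0.0000 -1.0000
    outer loop
      vertex 19.0 13.0 0.0
      vertex 19.0 0.0 0.0
      vertex 0.0 0.0 0.0
    endloop
  endfacet
  facet normal 0.0000 0.0000 -1.0000
    outer loop
      vertex 5.0 13.0 0.0
      vertex 19.0 13.0 0.0
      vertex 0.0 0.0 0.0
    endloop
  endfacet
  facet normal 0.0000 0.0000 -1.0000
    outer loop
      vertex 5.0 29.0 0.0
      vertex 5.0 13.0 0.0
      vertex 0.0 0.0 0.0
    endloop
  endfacet
  facet normal 0.0000 0.0000 -1.0000
    outer loop
      vertex 0.0 29.0 0.0
      vertex 5.0 29.0 0.0
      vertex 0.0 0.0 0.0
    endloop
  endfacet
  facet normal 0.0000 0.0000 1.0000
    outer loop
      vertex 0.0 0.0 23.0
      vertex 19.0 0.0 23.0
      vertex 19.0 13.0 23.0
    endloop
  endfacet
  facet normal 0.0000 0.0000 1.0000
    outer loop
      vertex 0.0 0.0 23.0
      vertex 19.0 13.0 23.0
      vertex 5.0 13.0 23.0
    endloop
  endfacet
  facet normal 0.0000 0.0000 1.0000
    outer loop
      vertex 0.0 0.0 23.0
      vertex 5.0 13.0 23.0
      vertex 5.0 29.0 23.0
    endloop
  endfacet
  facet normal 0.0000 0.0000 1.0000
    outer loop
      vertex 0.0 0.0 23.0
      vertex 5.0 29.0 23.0
      vertex 0.0 29.0 23.0
    endloop
  endfacet
  facet normal 0.0000 -1.0000 0.0000
    outer loop
      vertex 0.0 0.0 0.0
      vertex 19.0 0.0 0.0
      vertex 19.0 0.0 23.0
    endloop
  endfacet
  facet normal 0.0000 -1.0000 0.0000
    outer loop
      vertex 0.0 0.0 0.0
      vertex 19.0 0.0 23.0
      vertex 0.0 0.0 23.0
    endloop
  endfacet
  facet normal 1.0000 0.0000 0.0000
    outer loop
      vertex 19.0 0.0 0.0
      vertex 19.0 13.0 0.0
      vertex 19.0 13.0 23.0
    endloop
  endfacet
  facet normal 1.0000 0.0000 0.0000
    outer loop
      vertex 19.0 0.0 0.0
      vertex 19.0 13.0 23.0
      vertex 19.0 0.0 23.0
    endloop
  endfacet
  facet normal 0.0000 1.0000 0.0000
    outer loop
      vertex 19.0 13.0 0.0
      vertex 5.0 13.0 0.0
      vertex 5.0 13.0 23.0
    endloop
  endfacet
  facet normal 0.0000 1.0000 0.0000
    outer loop
      vertex 19.0 13.0 0.0
      vertex 5.0 13.0 23.0
      vertex 19.0 13.0 23.0
    endloop
  endfacet
  facet normal 1.0000 0.0000 0.0000
    outer loop
      vertex 5.0 13.0 0.0
      vertex 5.0 29.0 0.0
      vertex 5.0 29.0 23.0
    endloop
  endfacet
  facet normal 1.0000 0.0000 0.0000
    outer loop
      vertex 5.0 13.0 0.0
      vertex 5.0 29.0 23.0
      vertex 5.0 13.0 23.0
    endloop
  endfacet
  facet normal 0.0000 1.0000 0.0000
    outer loop
      vertex 5.0 29.0 0.0
      vertex 0.0 29.0 0.0
      vertex 0.0 29.0 23.0
    endloop
  endfacet
  facet normal 0.0000 1.0000 0.0000
    outer loop
      vertex 5.0 29.0 0.0
      vertex 0.0 29.0 23.0
      vertex 5.0 29.0 23.0
    endloop
  endfacet
  facet normal -1.0000 0.0000 0.0000
    outer loop
      vertex 0.0 29.0 0.0
      vertex 0.0 0.0 0.0
      vertex 0.0 0.0 23.0
    endloop
  endfacet
  facet normal -1.0000 0.0000 0.0000
    outer loop
      vertex 0.0 29.0 0.0
      vertex 0.0 0.0 23.0
      vertex 0.0 29.0 23.0
    endloop
  endfacet
endsolid part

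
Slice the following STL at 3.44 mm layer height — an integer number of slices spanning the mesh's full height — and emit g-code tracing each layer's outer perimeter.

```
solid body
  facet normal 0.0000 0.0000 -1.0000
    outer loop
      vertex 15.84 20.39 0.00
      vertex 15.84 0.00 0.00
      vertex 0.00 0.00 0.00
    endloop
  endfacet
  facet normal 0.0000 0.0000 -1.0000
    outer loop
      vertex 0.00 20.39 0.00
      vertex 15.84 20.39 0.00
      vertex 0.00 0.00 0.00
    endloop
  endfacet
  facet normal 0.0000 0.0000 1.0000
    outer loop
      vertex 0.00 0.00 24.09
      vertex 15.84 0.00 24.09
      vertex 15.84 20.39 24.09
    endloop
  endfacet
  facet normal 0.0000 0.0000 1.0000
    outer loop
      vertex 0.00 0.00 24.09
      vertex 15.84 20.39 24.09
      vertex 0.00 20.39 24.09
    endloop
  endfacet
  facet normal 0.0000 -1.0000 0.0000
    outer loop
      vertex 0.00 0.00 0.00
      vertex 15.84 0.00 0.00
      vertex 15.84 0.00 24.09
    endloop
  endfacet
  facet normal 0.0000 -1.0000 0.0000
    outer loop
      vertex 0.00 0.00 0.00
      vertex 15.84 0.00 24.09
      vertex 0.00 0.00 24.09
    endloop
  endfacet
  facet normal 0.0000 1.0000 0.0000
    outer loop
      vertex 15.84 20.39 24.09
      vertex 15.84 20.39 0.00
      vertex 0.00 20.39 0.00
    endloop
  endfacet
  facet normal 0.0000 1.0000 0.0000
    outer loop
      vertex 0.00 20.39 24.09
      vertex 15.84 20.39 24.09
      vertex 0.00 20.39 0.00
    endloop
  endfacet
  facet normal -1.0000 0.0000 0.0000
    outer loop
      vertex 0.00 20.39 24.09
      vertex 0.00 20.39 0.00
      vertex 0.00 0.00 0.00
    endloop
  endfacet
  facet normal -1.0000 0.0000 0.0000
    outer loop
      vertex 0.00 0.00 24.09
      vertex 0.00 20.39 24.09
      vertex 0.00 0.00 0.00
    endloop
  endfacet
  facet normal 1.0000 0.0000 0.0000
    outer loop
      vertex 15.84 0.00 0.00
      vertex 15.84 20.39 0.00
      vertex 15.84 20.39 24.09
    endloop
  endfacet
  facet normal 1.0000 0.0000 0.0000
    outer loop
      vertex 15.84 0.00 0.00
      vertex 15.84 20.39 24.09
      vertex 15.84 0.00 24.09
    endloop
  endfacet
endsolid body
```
; perimeter-only toolpath
G21 ; units = mm
G90 ; absolute positioning
G28 ; home
; layer 1
G0 Z3.44
G0 X0.00 Y0.00
G1 X15.84 Y0.00
G1 X15.84 Y20.39
G1 X0.00 Y20.39
G1 X0.00 Y0.00
; layer 2
G0 Z6.88
G0 X0.00 Y0.00
G1 X15.84 Y0.00
G1 X15.84 Y20.39
G1 X0.00 Y20.39
G1 X0.00 Y0.00
; layer 3
G0 Z10.32
G0 X0.00 Y0.00
G1 X15.84 Y0.00
G1 X15.84 Y20.39
G1 X0.00 Y20.39
G1 X0.00 Y0.00
; layer 4
G0 Z13.77
G0 X0.00 Y0.00
G1 X15.84 Y0.00
G1 X15.84 Y20.39
G1 X0.00 Y20.39
G1 X0.00 Y0.00
; layer 5
G0 Z17.21
G0 X0.00 Y0.00
G1 X15.84 Y0.00
G1 X15.84 Y20.39
G1 X0.00 Y20.39
G1 X0.00 Y0.00
; layer 6
G0 Z20.65
G0 X0.00 Y0.00
G1 X15.84 Y0.00
G1 X15.84 Y20.39
G1 X0.00 Y20.39
G1 X0.00 Y0.00
; layer 7
G0 Z24.09
G0 X0.00 Y0.00
G1 X15.84 Y0.00
G1 X15.84 Y20.39
G1 X0.00 Y20.39
G1 X0.00 Y0.00
M2 ; end

The solid is a rectangular box, roughly 15.8 × 20.4 mm footprint and 24.1 mm tall. Slicing at Δz = 3.44 mm — 7 equal slices spanning the solid's height, so layer i sits at z = i·h/7 — gives 7 non-empty perimeters. Each is a 4-segment closed polygon; G0 lifts to the layer z and rapids to the start vertex, then G1 traces the edges.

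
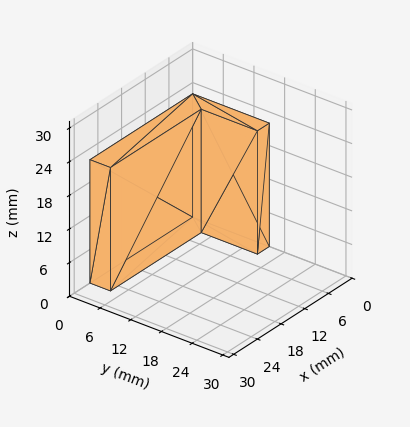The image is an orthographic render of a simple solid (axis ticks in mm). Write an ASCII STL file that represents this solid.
Reading the render: the shape is an L-shaped prism: outer 26 × 15 mm, arm thicknesses ≈ 4 mm (horizontal) and 3 mm (vertical), extruded 22 mm in z (dimensions read to the nearest mm from the axis ticks). For the STL, each face is triangulated and given an outward normal.

solid part
  facet normal 0.0000 0.0000 -1.0000
    outer loop
      vertex 26.00 4.00 0.00
      vertex 26.00 0.00 0.00
      vertex 0.00 0.00 0.00
    endloop
  endfacet
  facet normal 0.0000 0.0000 -1.0000
    outer loop
      vertex 3.00 4.00 0.00
      vertex 26.00 4.00 0.00
      vertex 0.00 0.00 0.00
    endloop
  endfacet
  facet normal 0.0000 0.0000 -1.0000
    outer loop
      vertex 3.00 15.00 0.00
      vertex 3.00 4.00 0.00
      vertex 0.00 0.00 0.00
    endloop
  endfacet
  facet normal 0.0000 0.0000 -1.0000
    outer loop
      vertex 0.00 15.00 0.00
      vertex 3.00 15.00 0.00
      vertex 0.00 0.00 0.00
    endloop
  endfacet
  facet normal 0.0000 0.0000 1.0000
    outer loop
      vertex 0.00 0.00 22.00
      vertex 26.00 0.00 22.00
      vertex 26.00 4.00 22.00
    endloop
  endfacet
  facet normal 0.0000 0.0000 1.0000
    outer loop
      vertex 0.00 0.00 22.00
      vertex 26.00 4.00 22.00
      vertex 3.00 4.00 22.00
    endloop
  endfacet
  facet normal 0.0000 0.0000 1.0000
    outer loop
      vertex 0.00 0.00 22.00
      vertex 3.00 4.00 22.00
      vertex 3.00 15.00 22.00
    endloop
  endfacet
  facet normal 0.0000 0.0000 1.0000
    outer loop
      vertex 0.00 0.00 22.00
      vertex 3.00 15.00 22.00
      vertex 0.00 15.00 22.00
    endloop
  endfacet
  facet normal 0.0000 -1.0000 0.0000
    outer loop
      vertex 0.00 0.00 0.00
      vertex 26.00 0.00 0.00
      vertex 26.00 0.00 22.00
    endloop
  endfacet
  facet normal 0.0000 -1.0000 0.0000
    outer loop
      vertex 0.00 0.00 0.00
      vertex 26.00 0.00 22.00
      vertex 0.00 0.00 22.00
    endloop
  endfacet
  facet normal 1.0000 0.0000 0.0000
    outer loop
      vertex 26.00 0.00 0.00
      vertex 26.00 4.00 0.00
      vertex 26.00 4.00 22.00
    endloop
  endfacet
  facet normal 1.0000 0.0000 0.0000
    outer loop
      vertex 26.00 0.00 0.00
      vertex 26.00 4.00 22.00
      vertex 26.00 0.00 22.00
    endloop
  endfacet
  facet normal 0.0000 1.0000 0.0000
    outer loop
      vertex 26.00 4.00 0.00
      vertex 3.00 4.00 0.00
      vertex 3.00 4.00 22.00
    endloop
  endfacet
  facet normal 0.0000 1.0000 0.0000
    outer loop
      vertex 26.00 4.00 0.00
      vertex 3.00 4.00 22.00
      vertex 26.00 4.00 22.00
    endloop
  endfacet
  facet normal 1.0000 0.0000 0.0000
    outer loop
      vertex 3.00 4.00 0.00
      vertex 3.00 15.00 0.00
      vertex 3.00 15.00 22.00
    endloop
  endfacet
  facet normal 1.0000 0.0000 0.0000
    outer loop
      vertex 3.00 4.00 0.00
      vertex 3.00 15.00 22.00
      vertex 3.00 4.00 22.00
    endloop
  endfacet
  facet normal 0.0000 1.0000 0.0000
    outer loop
      vertex 3.00 15.00 0.00
      vertex 0.00 15.00 0.00
      vertex 0.00 15.00 22.00
    endloop
  endfacet
  facet normal 0.0000 1.0000 0.0000
    outer loop
      vertex 3.00 15.00 0.00
      vertex 0.00 15.00 22.00
      vertex 3.00 15.00 22.00
    endloop
  endfacet
  facet normal -1.0000 0.0000 0.0000
    outer loop
      vertex 0.00 15.00 0.00
      vertex 0.00 0.00 0.00
      vertex 0.00 0.00 22.00
    endloop
  endfacet
  facet normal -1.0000 0.0000 0.0000
    outer loop
      vertex 0.00 15.00 0.00
      vertex 0.00 0.00 22.00
      vertex 0.00 15.00 22.00
    endloop
  endfacet
endsolid part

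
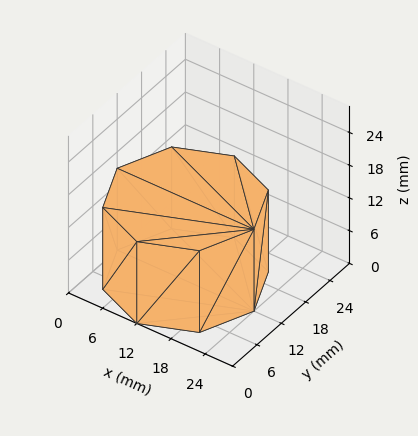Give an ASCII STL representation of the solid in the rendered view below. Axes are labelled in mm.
Reading the render: the shape is a regular 8-sided prism (a cylinder approximated with 8 flat sides), circumscribed radius ≈ 12 mm, height ≈ 15 mm (dimensions read to the nearest mm from the axis ticks). For the STL, each face is triangulated and given an outward normal.

solid part
  facet normal 0.0000 0.0000 -1.0000
    outer loop
      vertex 12.000 24.000 0.000
      vertex 20.485 20.485 0.000
      vertex 24.000 12.000 0.000
    endloop
  endfacet
  facet normal 0.0000 0.0000 -1.0000
    outer loop
      vertex 3.515 20.485 0.000
      vertex 12.000 24.000 0.000
      vertex 24.000 12.000 0.000
    endloop
  endfacet
  facet normal 0.0000 0.0000 -1.0000
    outer loop
      vertex 0.000 12.000 0.000
      vertex 3.515 20.485 0.000
      vertex 24.000 12.000 0.000
    endloop
  endfacet
  facet normal 0.0000 0.0000 -1.0000
    outer loop
      vertex 3.515 3.515 0.000
      vertex 0.000 12.000 0.000
      vertex 24.000 12.000 0.000
    endloop
  endfacet
  facet normal 0.0000 0.0000 -1.0000
    outer loop
      vertex 12.000 0.000 0.000
      vertex 3.515 3.515 0.000
      vertex 24.000 12.000 0.000
    endloop
  endfacet
  facet normal 0.0000 0.0000 -1.0000
    outer loop
      vertex 20.485 3.515 0.000
      vertex 12.000 0.000 0.000
      vertex 24.000 12.000 0.000
    endloop
  endfacet
  facet normal 0.0000 0.0000 1.0000
    outer loop
      vertex 24.000 12.000 15.000
      vertex 20.485 20.485 15.000
      vertex 12.000 24.000 15.000
    endloop
  endfacet
  facet normal 0.0000 0.0000 1.0000
    outer loop
      vertex 24.000 12.000 15.000
      vertex 12.000 24.000 15.000
      vertex 3.515 20.485 15.000
    endloop
  endfacet
  facet normal 0.0000 0.0000 1.0000
    outer loop
      vertex 24.000 12.000 15.000
      vertex 3.515 20.485 15.000
      vertex 0.000 12.000 15.000
    endloop
  endfacet
  facet normal 0.0000 0.0000 1.0000
    outer loop
      vertex 24.000 12.000 15.000
      vertex 0.000 12.000 15.000
      vertex 3.515 3.515 15.000
    endloop
  endfacet
  facet normal 0.0000 0.0000 1.0000
    outer loop
      vertex 24.000 12.000 15.000
      vertex 3.515 3.515 15.000
      vertex 12.000 0.000 15.000
    endloop
  endfacet
  facet normal 0.0000 0.0000 1.0000
    outer loop
      vertex 24.000 12.000 15.000
      vertex 12.000 0.000 15.000
      vertex 20.485 3.515 15.000
    endloop
  endfacet
  facet normal 0.9239 0.3827 0.0000
    outer loop
      vertex 24.000 12.000 0.000
      vertex 20.485 20.485 0.000
      vertex 20.485 20.485 15.000
    endloop
  endfacet
  facet normal 0.9239 0.3827 0.0000
    outer loop
      vertex 24.000 12.000 0.000
      vertex 20.485 20.485 15.000
      vertex 24.000 12.000 15.000
    endloop
  endfacet
  facet normal 0.3827 0.9239 0.0000
    outer loop
      vertex 20.485 20.485 0.000
      vertex 12.000 24.000 0.000
      vertex 12.000 24.000 15.000
    endloop
  endfacet
  facet normal 0.3827 0.9239 0.0000
    outer loop
      vertex 20.485 20.485 0.000
      vertex 12.000 24.000 15.000
      vertex 20.485 20.485 15.000
    endloop
  endfacet
  facet normal -0.3827 0.9239 0.0000
    outer loop
      vertex 12.000 24.000 0.000
      vertex 3.515 20.485 0.000
      vertex 3.515 20.485 15.000
    endloop
  endfacet
  facet normal -0.3827 0.9239 0.0000
    outer loop
      vertex 12.000 24.000 0.000
      vertex 3.515 20.485 15.000
      vertex 12.000 24.000 15.000
    endloop
  endfacet
  facet normal -0.9239 0.3827 0.0000
    outer loop
      vertex 3.515 20.485 0.000
      vertex 0.000 12.000 0.000
      vertex 0.000 12.000 15.000
    endloop
  endfacet
  facet normal -0.9239 0.3827 0.0000
    outer loop
      vertex 3.515 20.485 0.000
      vertex 0.000 12.000 15.000
      vertex 3.515 20.485 15.000
    endloop
  endfacet
  facet normal -0.9239 -0.3827 0.0000
    outer loop
      vertex 0.000 12.000 0.000
      vertex 3.515 3.515 0.000
      vertex 3.515 3.515 15.000
    endloop
  endfacet
  facet normal -0.9239 -0.3827 0.0000
    outer loop
      vertex 0.000 12.000 0.000
      vertex 3.515 3.515 15.000
      vertex 0.000 12.000 15.000
    endloop
  endfacet
  facet normal -0.3827 -0.9239 0.0000
    outer loop
      vertex 3.515 3.515 0.000
      vertex 12.000 0.000 0.000
      vertex 12.000 0.000 15.000
    endloop
  endfacet
  facet normal -0.3827 -0.9239 0.0000
    outer loop
      vertex 3.515 3.515 0.000
      vertex 12.000 0.000 15.000
      vertex 3.515 3.515 15.000
    endloop
  endfacet
  facet normal 0.3827 -0.9239 0.0000
    outer loop
      vertex 12.000 0.000 0.000
      vertex 20.485 3.515 0.000
      vertex 20.485 3.515 15.000
    endloop
  endfacet
  facet normal 0.3827 -0.9239 0.0000
    outer loop
      vertex 12.000 0.000 0.000
      vertex 20.485 3.515 15.000
      vertex 12.000 0.000 15.000
    endloop
  endfacet
  facet normal 0.9239 -0.3827 0.0000
    outer loop
      vertex 20.485 3.515 0.000
      vertex 24.000 12.000 0.000
      vertex 24.000 12.000 15.000
    endloop
  endfacet
  facet normal 0.9239 -0.3827 0.0000
    outer loop
      vertex 20.485 3.515 0.000
      vertex 24.000 12.000 15.000
      vertex 20.485 3.515 15.000
    endloop
  endfacet
endsolid part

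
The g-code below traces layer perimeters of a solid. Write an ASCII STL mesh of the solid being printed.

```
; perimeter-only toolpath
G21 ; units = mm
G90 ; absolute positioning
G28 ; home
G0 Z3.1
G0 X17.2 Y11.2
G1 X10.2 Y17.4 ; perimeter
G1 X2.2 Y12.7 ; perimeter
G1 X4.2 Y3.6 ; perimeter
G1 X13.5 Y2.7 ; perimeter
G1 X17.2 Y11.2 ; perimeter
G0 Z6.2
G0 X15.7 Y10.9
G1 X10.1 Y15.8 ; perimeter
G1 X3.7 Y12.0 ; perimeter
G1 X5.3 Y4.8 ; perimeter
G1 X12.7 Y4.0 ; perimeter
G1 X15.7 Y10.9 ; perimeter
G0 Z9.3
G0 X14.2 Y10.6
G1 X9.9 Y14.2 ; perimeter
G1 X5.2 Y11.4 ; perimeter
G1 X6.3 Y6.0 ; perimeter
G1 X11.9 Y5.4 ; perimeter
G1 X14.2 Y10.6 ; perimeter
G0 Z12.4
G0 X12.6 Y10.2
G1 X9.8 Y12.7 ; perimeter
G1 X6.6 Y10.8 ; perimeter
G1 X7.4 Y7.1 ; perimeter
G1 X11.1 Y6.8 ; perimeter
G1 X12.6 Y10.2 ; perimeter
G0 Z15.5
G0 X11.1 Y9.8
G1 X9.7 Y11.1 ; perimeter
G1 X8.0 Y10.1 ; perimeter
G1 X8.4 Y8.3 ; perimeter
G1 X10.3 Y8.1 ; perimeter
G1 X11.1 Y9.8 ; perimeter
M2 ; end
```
solid part
  facet normal 0.0000 0.0000 -1.0000
    outer loop
      vertex 0.8 13.3 0.0
      vertex 10.4 19.0 0.0
      vertex 18.8 11.6 0.0
    endloop
  endfacet
  facet normal 0.0000 0.0000 -1.0000
    outer loop
      vertex 3.2 2.4 0.0
      vertex 0.8 13.3 0.0
      vertex 18.8 11.6 0.0
    endloop
  endfacet
  facet normal 0.0000 0.0000 -1.0000
    outer loop
      vertex 14.3 1.3 0.0
      vertex 3.2 2.4 0.0
      vertex 18.8 11.6 0.0
    endloop
  endfacet
  facet normal 0.6105 0.6930 0.3835
    outer loop
      vertex 18.8 11.6 0.0
      vertex 10.4 19.0 0.0
      vertex 9.5 9.5 18.6
    endloop
  endfacet
  facet normal -0.4716 0.7943 0.3829
    outer loop
      vertex 10.4 19.0 0.0
      vertex 0.8 13.3 0.0
      vertex 9.5 9.5 18.6
    endloop
  endfacet
  facet normal -0.9027 -0.1988 0.3816
    outer loop
      vertex 0.8 13.3 0.0
      vertex 3.2 2.4 0.0
      vertex 9.5 9.5 18.6
    endloop
  endfacet
  facet normal -0.0911 -0.9197 0.3819
    outer loop
      vertex 3.2 2.4 0.0
      vertex 14.3 1.3 0.0
      vertex 9.5 9.5 18.6
    endloop
  endfacet
  facet normal 0.8470 -0.3700 0.3817
    outer loop
      vertex 14.3 1.3 0.0
      vertex 18.8 11.6 0.0
      vertex 9.5 9.5 18.6
    endloop
  endfacet
endsolid part

The G0 Z moves step by Δz≈3.1 mm. The G1 loops shrink linearly with z, so the solid tapers from its base footprint up to z≈18.6. Closing with a flat bottom cap and the tapered top and triangulating gives 8 facets — a regular 5-sided pyramid, base circumscribed radius ≈ 9.5 mm, apex at z ≈ 18.6 mm.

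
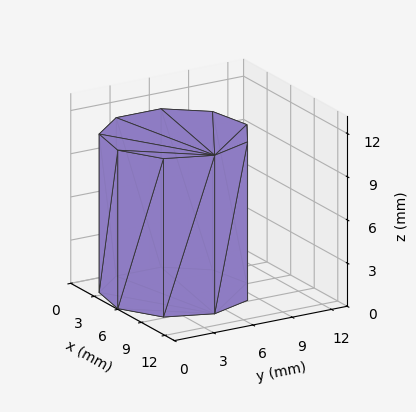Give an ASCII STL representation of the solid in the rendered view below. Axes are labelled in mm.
Reading the render: the shape is a regular 9-sided prism (a cylinder approximated with 9 flat sides), circumscribed radius ≈ 5 mm, height ≈ 11 mm (dimensions read to the nearest mm from the axis ticks). For the STL, each face is triangulated and given an outward normal.

solid part
  facet normal 0.0000 0.0000 -1.0000
    outer loop
      vertex 5.868 9.924 0.000
      vertex 8.830 8.214 0.000
      vertex 10.000 5.000 0.000
    endloop
  endfacet
  facet normal 0.0000 0.0000 -1.0000
    outer loop
      vertex 2.500 9.330 0.000
      vertex 5.868 9.924 0.000
      vertex 10.000 5.000 0.000
    endloop
  endfacet
  facet normal 0.0000 0.0000 -1.0000
    outer loop
      vertex 0.302 6.710 0.000
      vertex 2.500 9.330 0.000
      vertex 10.000 5.000 0.000
    endloop
  endfacet
  facet normal 0.0000 0.0000 -1.0000
    outer loop
      vertex 0.302 3.290 0.000
      vertex 0.302 6.710 0.000
      vertex 10.000 5.000 0.000
    endloop
  endfacet
  facet normal 0.0000 0.0000 -1.0000
    outer loop
      vertex 2.500 0.670 0.000
      vertex 0.302 3.290 0.000
      vertex 10.000 5.000 0.000
    endloop
  endfacet
  facet normal 0.0000 0.0000 -1.0000
    outer loop
      vertex 5.868 0.076 0.000
      vertex 2.500 0.670 0.000
      vertex 10.000 5.000 0.000
    endloop
  endfacet
  facet normal 0.0000 0.0000 -1.0000
    outer loop
      vertex 8.830 1.786 0.000
      vertex 5.868 0.076 0.000
      vertex 10.000 5.000 0.000
    endloop
  endfacet
  facet normal 0.0000 0.0000 1.0000
    outer loop
      vertex 10.000 5.000 11.000
      vertex 8.830 8.214 11.000
      vertex 5.868 9.924 11.000
    endloop
  endfacet
  facet normal 0.0000 0.0000 1.0000
    outer loop
      vertex 10.000 5.000 11.000
      vertex 5.868 9.924 11.000
      vertex 2.500 9.330 11.000
    endloop
  endfacet
  facet normal 0.0000 0.0000 1.0000
    outer loop
      vertex 10.000 5.000 11.000
      vertex 2.500 9.330 11.000
      vertex 0.302 6.710 11.000
    endloop
  endfacet
  facet normal 0.0000 0.0000 1.0000
    outer loop
      vertex 10.000 5.000 11.000
      vertex 0.302 6.710 11.000
      vertex 0.302 3.290 11.000
    endloop
  endfacet
  facet normal 0.0000 0.0000 1.0000
    outer loop
      vertex 10.000 5.000 11.000
      vertex 0.302 3.290 11.000
      vertex 2.500 0.670 11.000
    endloop
  endfacet
  facet normal 0.0000 0.0000 1.0000
    outer loop
      vertex 10.000 5.000 11.000
      vertex 2.500 0.670 11.000
      vertex 5.868 0.076 11.000
    endloop
  endfacet
  facet normal 0.0000 0.0000 1.0000
    outer loop
      vertex 10.000 5.000 11.000
      vertex 5.868 0.076 11.000
      vertex 8.830 1.786 11.000
    endloop
  endfacet
  facet normal 0.9397 0.3421 0.0000
    outer loop
      vertex 10.000 5.000 0.000
      vertex 8.830 8.214 0.000
      vertex 8.830 8.214 11.000
    endloop
  endfacet
  facet normal 0.9397 0.3421 0.0000
    outer loop
      vertex 10.000 5.000 0.000
      vertex 8.830 8.214 11.000
      vertex 10.000 5.000 11.000
    endloop
  endfacet
  facet normal 0.5000 0.8660 0.0000
    outer loop
      vertex 8.830 8.214 0.000
      vertex 5.868 9.924 0.000
      vertex 5.868 9.924 11.000
    endloop
  endfacet
  facet normal 0.5000 0.8660 0.0000
    outer loop
      vertex 8.830 8.214 0.000
      vertex 5.868 9.924 11.000
      vertex 8.830 8.214 11.000
    endloop
  endfacet
  facet normal -0.1737 0.9848 0.0000
    outer loop
      vertex 5.868 9.924 0.000
      vertex 2.500 9.330 0.000
      vertex 2.500 9.330 11.000
    endloop
  endfacet
  facet normal -0.1737 0.9848 0.0000
    outer loop
      vertex 5.868 9.924 0.000
      vertex 2.500 9.330 11.000
      vertex 5.868 9.924 11.000
    endloop
  endfacet
  facet normal -0.7661 0.6427 0.0000
    outer loop
      vertex 2.500 9.330 0.000
      vertex 0.302 6.710 0.000
      vertex 0.302 6.710 11.000
    endloop
  endfacet
  facet normal -0.7661 0.6427 0.0000
    outer loop
      vertex 2.500 9.330 0.000
      vertex 0.302 6.710 11.000
      vertex 2.500 9.330 11.000
    endloop
  endfacet
  facet normal -1.0000 0.0000 0.0000
    outer loop
      vertex 0.302 6.710 0.000
      vertex 0.302 3.290 0.000
      vertex 0.302 3.290 11.000
    endloop
  endfacet
  facet normal -1.0000 0.0000 0.0000
    outer loop
      vertex 0.302 6.710 0.000
      vertex 0.302 3.290 11.000
      vertex 0.302 6.710 11.000
    endloop
  endfacet
  facet normal -0.7661 -0.6427 0.0000
    outer loop
      vertex 0.302 3.290 0.000
      vertex 2.500 0.670 0.000
      vertex 2.500 0.670 11.000
    endloop
  endfacet
  facet normal -0.7661 -0.6427 0.0000
    outer loop
      vertex 0.302 3.290 0.000
      vertex 2.500 0.670 11.000
      vertex 0.302 3.290 11.000
    endloop
  endfacet
  facet normal -0.1737 -0.9848 0.0000
    outer loop
      vertex 2.500 0.670 0.000
      vertex 5.868 0.076 0.000
      vertex 5.868 0.076 11.000
    endloop
  endfacet
  facet normal -0.1737 -0.9848 0.0000
    outer loop
      vertex 2.500 0.670 0.000
      vertex 5.868 0.076 11.000
      vertex 2.500 0.670 11.000
    endloop
  endfacet
  facet normal 0.5000 -0.8660 0.0000
    outer loop
      vertex 5.868 0.076 0.000
      vertex 8.830 1.786 0.000
      vertex 8.830 1.786 11.000
    endloop
  endfacet
  facet normal 0.5000 -0.8660 0.0000
    outer loop
      vertex 5.868 0.076 0.000
      vertex 8.830 1.786 11.000
      vertex 5.868 0.076 11.000
    endloop
  endfacet
  facet normal 0.9397 -0.3421 0.0000
    outer loop
      vertex 8.830 1.786 0.000
      vertex 10.000 5.000 0.000
      vertex 10.000 5.000 11.000
    endloop
  endfacet
  facet normal 0.9397 -0.3421 0.0000
    outer loop
      vertex 8.830 1.786 0.000
      vertex 10.000 5.000 11.000
      vertex 8.830 1.786 11.000
    endloop
  endfacet
endsolid part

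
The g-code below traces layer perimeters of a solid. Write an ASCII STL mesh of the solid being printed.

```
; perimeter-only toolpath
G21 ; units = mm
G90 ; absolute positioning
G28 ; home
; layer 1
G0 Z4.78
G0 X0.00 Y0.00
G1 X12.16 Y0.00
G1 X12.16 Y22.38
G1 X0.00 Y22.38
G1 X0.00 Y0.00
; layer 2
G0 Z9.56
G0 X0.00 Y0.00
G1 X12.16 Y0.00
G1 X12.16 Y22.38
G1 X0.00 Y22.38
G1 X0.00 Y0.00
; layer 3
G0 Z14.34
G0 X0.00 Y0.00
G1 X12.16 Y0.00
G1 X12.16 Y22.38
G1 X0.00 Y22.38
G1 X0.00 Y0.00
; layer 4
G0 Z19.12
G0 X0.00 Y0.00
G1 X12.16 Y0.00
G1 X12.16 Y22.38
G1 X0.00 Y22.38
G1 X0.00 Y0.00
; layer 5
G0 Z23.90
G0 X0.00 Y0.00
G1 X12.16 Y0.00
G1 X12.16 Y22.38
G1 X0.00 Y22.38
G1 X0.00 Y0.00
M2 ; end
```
solid part
  facet normal 0.0000 0.0000 -1.0000
    outer loop
      vertex 12.16 22.38 0.00
      vertex 12.16 0.00 0.00
      vertex 0.00 0.00 0.00
    endloop
  endfacet
  facet normal 0.0000 0.0000 -1.0000
    outer loop
      vertex 0.00 22.38 0.00
      vertex 12.16 22.38 0.00
      vertex 0.00 0.00 0.00
    endloop
  endfacet
  facet normal 0.0000 0.0000 1.0000
    outer loop
      vertex 0.00 0.00 23.90
      vertex 12.16 0.00 23.90
      vertex 12.16 22.38 23.90
    endloop
  endfacet
  facet normal 0.0000 0.0000 1.0000
    outer loop
      vertex 0.00 0.00 23.90
      vertex 12.16 22.38 23.90
      vertex 0.00 22.38 23.90
    endloop
  endfacet
  facet normal 0.0000 -1.0000 0.0000
    outer loop
      vertex 0.00 0.00 0.00
      vertex 12.16 0.00 0.00
      vertex 12.16 0.00 23.90
    endloop
  endfacet
  facet normal 0.0000 -1.0000 0.0000
    outer loop
      vertex 0.00 0.00 0.00
      vertex 12.16 0.00 23.90
      vertex 0.00 0.00 23.90
    endloop
  endfacet
  facet normal 0.0000 1.0000 0.0000
    outer loop
      vertex 12.16 22.38 23.90
      vertex 12.16 22.38 0.00
      vertex 0.00 22.38 0.00
    endloop
  endfacet
  facet normal 0.0000 1.0000 0.0000
    outer loop
      vertex 0.00 22.38 23.90
      vertex 12.16 22.38 23.90
      vertex 0.00 22.38 0.00
    endloop
  endfacet
  facet normal -1.0000 0.0000 0.0000
    outer loop
      vertex 0.00 22.38 23.90
      vertex 0.00 22.38 0.00
      vertex 0.00 0.00 0.00
    endloop
  endfacet
  facet normal -1.0000 0.0000 0.0000
    outer loop
      vertex 0.00 0.00 23.90
      vertex 0.00 22.38 23.90
      vertex 0.00 0.00 0.00
    endloop
  endfacet
  facet normal 1.0000 0.0000 0.0000
    outer loop
      vertex 12.16 0.00 0.00
      vertex 12.16 22.38 0.00
      vertex 12.16 22.38 23.90
    endloop
  endfacet
  facet normal 1.0000 0.0000 0.0000
    outer loop
      vertex 12.16 0.00 0.00
      vertex 12.16 22.38 23.90
      vertex 12.16 0.00 23.90
    endloop
  endfacet
endsolid part

The G0 Z moves step by Δz≈4.78 mm. Every layer's G1 loop is the same polygon, so the solid is a straight extrusion of it from z=0 to z≈23.9. Closing with flat bottom and top caps and triangulating gives 12 facets — a rectangular box, roughly 12.2 × 22.4 mm footprint and 23.9 mm tall.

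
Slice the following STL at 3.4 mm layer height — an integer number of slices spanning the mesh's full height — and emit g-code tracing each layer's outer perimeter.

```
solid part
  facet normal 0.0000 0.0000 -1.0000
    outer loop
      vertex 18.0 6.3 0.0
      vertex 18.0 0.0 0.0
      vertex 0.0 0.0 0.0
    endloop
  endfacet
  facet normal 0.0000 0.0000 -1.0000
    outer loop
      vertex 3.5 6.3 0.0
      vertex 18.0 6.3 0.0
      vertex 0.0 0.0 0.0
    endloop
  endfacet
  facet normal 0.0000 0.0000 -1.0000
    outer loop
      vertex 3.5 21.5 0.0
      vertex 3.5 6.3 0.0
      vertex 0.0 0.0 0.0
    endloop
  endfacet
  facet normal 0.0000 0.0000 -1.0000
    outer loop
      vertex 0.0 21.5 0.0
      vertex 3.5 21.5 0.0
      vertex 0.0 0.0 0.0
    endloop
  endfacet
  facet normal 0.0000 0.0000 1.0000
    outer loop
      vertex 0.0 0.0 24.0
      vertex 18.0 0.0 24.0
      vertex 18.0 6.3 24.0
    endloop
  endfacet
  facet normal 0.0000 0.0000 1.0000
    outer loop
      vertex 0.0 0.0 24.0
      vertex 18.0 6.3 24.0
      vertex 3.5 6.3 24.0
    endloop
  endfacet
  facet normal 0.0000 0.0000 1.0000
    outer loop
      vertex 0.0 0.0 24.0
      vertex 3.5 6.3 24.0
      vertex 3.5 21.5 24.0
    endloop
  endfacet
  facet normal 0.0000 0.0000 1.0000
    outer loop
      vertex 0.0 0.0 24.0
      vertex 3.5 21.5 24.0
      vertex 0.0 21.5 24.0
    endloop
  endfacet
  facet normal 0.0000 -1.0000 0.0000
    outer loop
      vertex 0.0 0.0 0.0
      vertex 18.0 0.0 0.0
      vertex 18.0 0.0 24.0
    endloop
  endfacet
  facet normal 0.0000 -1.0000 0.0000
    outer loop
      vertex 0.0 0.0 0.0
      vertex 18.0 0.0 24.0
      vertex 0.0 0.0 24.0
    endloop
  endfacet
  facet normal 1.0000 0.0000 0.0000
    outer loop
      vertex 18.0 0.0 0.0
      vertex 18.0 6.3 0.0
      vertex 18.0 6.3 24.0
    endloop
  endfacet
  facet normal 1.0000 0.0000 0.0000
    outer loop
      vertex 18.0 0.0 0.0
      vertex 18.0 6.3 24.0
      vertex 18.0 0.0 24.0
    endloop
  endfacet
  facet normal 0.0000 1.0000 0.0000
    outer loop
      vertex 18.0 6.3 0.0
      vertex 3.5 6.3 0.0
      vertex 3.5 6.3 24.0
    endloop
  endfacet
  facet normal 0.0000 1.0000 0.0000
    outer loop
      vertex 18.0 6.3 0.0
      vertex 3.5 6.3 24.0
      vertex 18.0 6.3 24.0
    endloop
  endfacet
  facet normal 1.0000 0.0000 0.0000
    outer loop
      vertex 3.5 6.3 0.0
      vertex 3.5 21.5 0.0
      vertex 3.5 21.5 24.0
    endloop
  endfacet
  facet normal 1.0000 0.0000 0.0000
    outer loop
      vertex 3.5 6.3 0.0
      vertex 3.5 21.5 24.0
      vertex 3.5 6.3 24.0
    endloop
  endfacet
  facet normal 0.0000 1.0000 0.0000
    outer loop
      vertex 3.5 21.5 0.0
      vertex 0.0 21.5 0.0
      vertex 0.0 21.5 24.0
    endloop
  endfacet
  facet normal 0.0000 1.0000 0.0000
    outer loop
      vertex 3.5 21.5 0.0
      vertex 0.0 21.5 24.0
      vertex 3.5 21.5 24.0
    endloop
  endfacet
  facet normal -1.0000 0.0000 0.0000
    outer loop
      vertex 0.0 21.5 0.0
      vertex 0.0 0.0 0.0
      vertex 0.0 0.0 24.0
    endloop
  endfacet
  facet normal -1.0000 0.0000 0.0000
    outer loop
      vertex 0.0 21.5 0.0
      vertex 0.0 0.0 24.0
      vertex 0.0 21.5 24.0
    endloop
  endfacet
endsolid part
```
; perimeter-only toolpath
G21 ; units = mm
G90 ; absolute positioning
G28 ; home
; layer 1
G0 Z3.4
G0 X0.0 Y0.0
G1 X18.0 Y0.0
G1 X18.0 Y6.3
G1 X3.5 Y6.3
G1 X3.5 Y21.5
G1 X0.0 Y21.5
G1 X0.0 Y0.0
; layer 2
G0 Z6.9
G0 X0.0 Y0.0
G1 X18.0 Y0.0
G1 X18.0 Y6.3
G1 X3.5 Y6.3
G1 X3.5 Y21.5
G1 X0.0 Y21.5
G1 X0.0 Y0.0
; layer 3
G0 Z10.3
G0 X0.0 Y0.0
G1 X18.0 Y0.0
G1 X18.0 Y6.3
G1 X3.5 Y6.3
G1 X3.5 Y21.5
G1 X0.0 Y21.5
G1 X0.0 Y0.0
; layer 4
G0 Z13.7
G0 X0.0 Y0.0
G1 X18.0 Y0.0
G1 X18.0 Y6.3
G1 X3.5 Y6.3
G1 X3.5 Y21.5
G1 X0.0 Y21.5
G1 X0.0 Y0.0
; layer 5
G0 Z17.1
G0 X0.0 Y0.0
G1 X18.0 Y0.0
G1 X18.0 Y6.3
G1 X3.5 Y6.3
G1 X3.5 Y21.5
G1 X0.0 Y21.5
G1 X0.0 Y0.0
; layer 6
G0 Z20.6
G0 X0.0 Y0.0
G1 X18.0 Y0.0
G1 X18.0 Y6.3
G1 X3.5 Y6.3
G1 X3.5 Y21.5
G1 X0.0 Y21.5
G1 X0.0 Y0.0
; layer 7
G0 Z24.0
G0 X0.0 Y0.0
G1 X18.0 Y0.0
G1 X18.0 Y6.3
G1 X3.5 Y6.3
G1 X3.5 Y21.5
G1 X0.0 Y21.5
G1 X0.0 Y0.0
M2 ; end

The solid is an L-shaped prism: outer 18 × 21.5 mm, arm thicknesses ≈ 6.3 mm (horizontal) and 3.5 mm (vertical), extruded 24 mm in z. Slicing at Δz = 3.4 mm — 7 equal slices spanning the solid's height, so layer i sits at z = i·h/7 — gives 7 non-empty perimeters. Each is a 6-segment closed polygon; G0 lifts to the layer z and rapids to the start vertex, then G1 traces the edges.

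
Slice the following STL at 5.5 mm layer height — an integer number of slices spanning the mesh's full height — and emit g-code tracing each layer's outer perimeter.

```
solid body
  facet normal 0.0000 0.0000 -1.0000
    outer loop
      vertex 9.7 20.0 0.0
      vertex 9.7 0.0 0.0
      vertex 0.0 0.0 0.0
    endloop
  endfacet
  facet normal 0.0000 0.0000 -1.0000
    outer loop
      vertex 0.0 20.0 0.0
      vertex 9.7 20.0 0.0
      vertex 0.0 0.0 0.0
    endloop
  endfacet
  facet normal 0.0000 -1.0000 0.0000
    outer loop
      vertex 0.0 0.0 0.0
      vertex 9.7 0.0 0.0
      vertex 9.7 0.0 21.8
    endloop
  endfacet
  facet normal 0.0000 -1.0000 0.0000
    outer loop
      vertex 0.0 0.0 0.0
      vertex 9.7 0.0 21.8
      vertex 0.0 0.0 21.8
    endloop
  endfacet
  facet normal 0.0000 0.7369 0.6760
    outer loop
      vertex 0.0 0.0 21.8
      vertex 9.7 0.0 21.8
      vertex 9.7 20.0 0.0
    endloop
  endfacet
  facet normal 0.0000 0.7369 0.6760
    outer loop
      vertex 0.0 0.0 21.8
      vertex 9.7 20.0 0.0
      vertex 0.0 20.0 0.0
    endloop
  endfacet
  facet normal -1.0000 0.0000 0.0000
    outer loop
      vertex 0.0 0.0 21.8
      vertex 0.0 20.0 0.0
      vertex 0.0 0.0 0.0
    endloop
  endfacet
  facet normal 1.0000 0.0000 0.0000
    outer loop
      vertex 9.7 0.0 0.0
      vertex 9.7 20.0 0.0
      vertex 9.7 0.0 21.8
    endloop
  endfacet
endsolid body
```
; perimeter-only toolpath
G21 ; units = mm
G90 ; absolute positioning
G28 ; home
; layer 1
G0 Z5.5
G0 X0.0 Y0.0
G1 X9.7 Y0.0
G1 X9.7 Y15.0
G1 X0.0 Y15.0
G1 X0.0 Y0.0
; layer 2
G0 Z10.9
G0 X0.0 Y0.0
G1 X9.7 Y0.0
G1 X9.7 Y10.0
G1 X0.0 Y10.0
G1 X0.0 Y0.0
; layer 3
G0 Z16.4
G0 X0.0 Y0.0
G1 X9.7 Y0.0
G1 X9.7 Y5.0
G1 X0.0 Y5.0
G1 X0.0 Y0.0
M2 ; end

The solid is a wedge (ramp): 9.7 × 20 mm base, rising to 21.8 mm along the y=0 edge and sloping linearly to z=0 at y=20. Slicing at Δz = 5.5 mm — 4 equal slices spanning the solid's height, so layer i sits at z = i·h/4 — gives 3 non-empty perimeters. Each is a 4-segment closed polygon; G0 lifts to the layer z and rapids to the start vertex, then G1 traces the edges. The cross-section shrinks linearly with z (the slice at the apex is degenerate and omitted).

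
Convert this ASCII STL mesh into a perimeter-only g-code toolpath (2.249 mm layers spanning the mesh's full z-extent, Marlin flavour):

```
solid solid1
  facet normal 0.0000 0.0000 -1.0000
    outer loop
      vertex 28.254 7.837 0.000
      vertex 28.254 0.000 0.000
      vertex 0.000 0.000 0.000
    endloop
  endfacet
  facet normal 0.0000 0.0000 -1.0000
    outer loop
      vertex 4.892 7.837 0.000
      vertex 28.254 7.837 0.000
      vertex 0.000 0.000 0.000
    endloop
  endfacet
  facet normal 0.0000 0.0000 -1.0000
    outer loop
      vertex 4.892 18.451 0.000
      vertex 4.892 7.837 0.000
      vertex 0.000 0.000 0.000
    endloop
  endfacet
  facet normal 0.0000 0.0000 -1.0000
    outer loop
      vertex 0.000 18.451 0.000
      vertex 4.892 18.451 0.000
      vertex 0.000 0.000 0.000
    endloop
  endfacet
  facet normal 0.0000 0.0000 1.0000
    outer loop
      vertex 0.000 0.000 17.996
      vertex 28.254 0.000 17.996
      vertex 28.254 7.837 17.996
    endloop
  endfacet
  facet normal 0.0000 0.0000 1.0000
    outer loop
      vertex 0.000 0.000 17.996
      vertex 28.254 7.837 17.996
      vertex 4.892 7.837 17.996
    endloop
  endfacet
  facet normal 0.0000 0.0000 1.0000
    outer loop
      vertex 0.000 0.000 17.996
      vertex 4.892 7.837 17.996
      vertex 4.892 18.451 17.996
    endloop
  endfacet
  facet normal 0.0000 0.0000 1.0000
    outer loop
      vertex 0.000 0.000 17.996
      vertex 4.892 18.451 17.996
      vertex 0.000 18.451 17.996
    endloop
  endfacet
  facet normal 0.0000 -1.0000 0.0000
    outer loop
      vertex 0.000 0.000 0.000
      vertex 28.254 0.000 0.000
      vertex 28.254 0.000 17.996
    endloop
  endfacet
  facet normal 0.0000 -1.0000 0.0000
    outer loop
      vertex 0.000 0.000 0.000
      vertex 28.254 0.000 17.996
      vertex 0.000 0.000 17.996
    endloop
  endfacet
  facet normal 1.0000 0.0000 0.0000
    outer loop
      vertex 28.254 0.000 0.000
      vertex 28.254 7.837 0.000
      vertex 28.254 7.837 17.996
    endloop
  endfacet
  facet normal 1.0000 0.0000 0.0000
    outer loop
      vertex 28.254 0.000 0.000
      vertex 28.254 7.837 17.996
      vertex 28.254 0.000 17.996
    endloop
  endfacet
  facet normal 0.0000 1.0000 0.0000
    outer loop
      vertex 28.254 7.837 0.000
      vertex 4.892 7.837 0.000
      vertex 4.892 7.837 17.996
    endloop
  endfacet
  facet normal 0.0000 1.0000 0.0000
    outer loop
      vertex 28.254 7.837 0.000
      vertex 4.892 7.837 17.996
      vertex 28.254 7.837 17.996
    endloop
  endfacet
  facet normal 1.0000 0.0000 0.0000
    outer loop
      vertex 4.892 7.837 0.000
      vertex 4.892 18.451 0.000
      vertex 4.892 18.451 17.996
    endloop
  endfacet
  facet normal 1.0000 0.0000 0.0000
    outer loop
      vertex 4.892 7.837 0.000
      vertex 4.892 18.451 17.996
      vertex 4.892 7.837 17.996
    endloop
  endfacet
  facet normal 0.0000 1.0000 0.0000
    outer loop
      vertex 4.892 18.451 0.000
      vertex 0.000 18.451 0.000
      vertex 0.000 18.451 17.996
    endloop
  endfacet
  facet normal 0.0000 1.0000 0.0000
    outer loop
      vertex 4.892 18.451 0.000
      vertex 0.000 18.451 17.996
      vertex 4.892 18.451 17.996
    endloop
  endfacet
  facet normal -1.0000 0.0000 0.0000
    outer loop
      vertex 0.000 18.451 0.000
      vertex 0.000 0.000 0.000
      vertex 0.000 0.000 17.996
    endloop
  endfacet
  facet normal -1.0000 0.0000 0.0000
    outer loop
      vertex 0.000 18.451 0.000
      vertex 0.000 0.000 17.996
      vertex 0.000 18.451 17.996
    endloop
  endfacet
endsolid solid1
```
; perimeter-only toolpath
G21 ; units = mm
G90 ; absolute positioning
G28 ; home
; layer 1
G0 Z2.249
G0 X0.000 Y0.000
G1 X28.254 Y0.000
G1 X28.254 Y7.837
G1 X4.892 Y7.837
G1 X4.892 Y18.451
G1 X0.000 Y18.451
G1 X0.000 Y0.000
; layer 2
G0 Z4.499
G0 X0.000 Y0.000
G1 X28.254 Y0.000
G1 X28.254 Y7.837
G1 X4.892 Y7.837
G1 X4.892 Y18.451
G1 X0.000 Y18.451
G1 X0.000 Y0.000
; layer 3
G0 Z6.748
G0 X0.000 Y0.000
G1 X28.254 Y0.000
G1 X28.254 Y7.837
G1 X4.892 Y7.837
G1 X4.892 Y18.451
G1 X0.000 Y18.451
G1 X0.000 Y0.000
; layer 4
G0 Z8.998
G0 X0.000 Y0.000
G1 X28.254 Y0.000
G1 X28.254 Y7.837
G1 X4.892 Y7.837
G1 X4.892 Y18.451
G1 X0.000 Y18.451
G1 X0.000 Y0.000
; layer 5
G0 Z11.247
G0 X0.000 Y0.000
G1 X28.254 Y0.000
G1 X28.254 Y7.837
G1 X4.892 Y7.837
G1 X4.892 Y18.451
G1 X0.000 Y18.451
G1 X0.000 Y0.000
; layer 6
G0 Z13.497
G0 X0.000 Y0.000
G1 X28.254 Y0.000
G1 X28.254 Y7.837
G1 X4.892 Y7.837
G1 X4.892 Y18.451
G1 X0.000 Y18.451
G1 X0.000 Y0.000
; layer 7
G0 Z15.746
G0 X0.000 Y0.000
G1 X28.254 Y0.000
G1 X28.254 Y7.837
G1 X4.892 Y7.837
G1 X4.892 Y18.451
G1 X0.000 Y18.451
G1 X0.000 Y0.000
; layer 8
G0 Z17.996
G0 X0.000 Y0.000
G1 X28.254 Y0.000
G1 X28.254 Y7.837
G1 X4.892 Y7.837
G1 X4.892 Y18.451
G1 X0.000 Y18.451
G1 X0.000 Y0.000
M2 ; end

The solid is an L-shaped prism: outer 28.3 × 18.5 mm, arm thicknesses ≈ 7.84 mm (horizontal) and 4.89 mm (vertical), extruded 18 mm in z. Slicing at Δz = 2.249 mm — 8 equal slices spanning the solid's height, so layer i sits at z = i·h/8 — gives 8 non-empty perimeters. Each is a 6-segment closed polygon; G0 lifts to the layer z and rapids to the start vertex, then G1 traces the edges.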